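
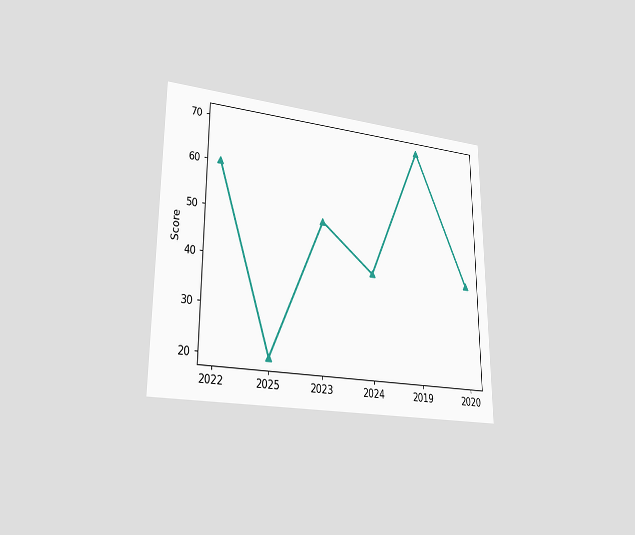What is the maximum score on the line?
The chart is viewed at a slight angle. The highest point is at 2019, and reading across to the y-axis gives 70.

70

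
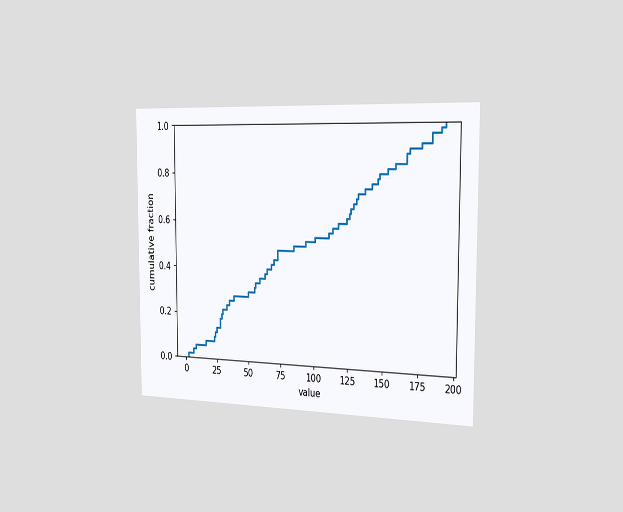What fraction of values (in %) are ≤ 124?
The chart is viewed slightly from the right. At x=124 the ECDF step is at 62%.

62%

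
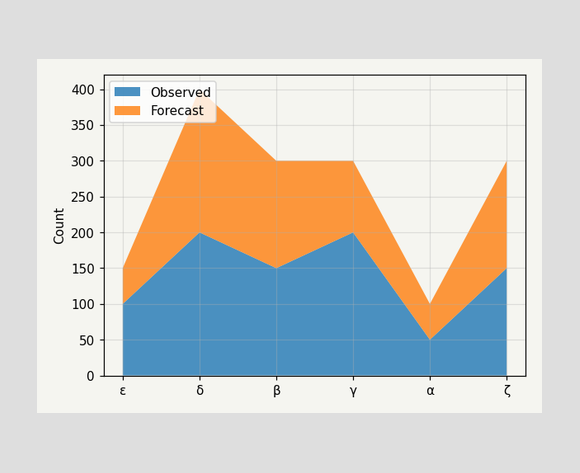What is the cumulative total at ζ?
The stacked total at ζ reaches 300.

300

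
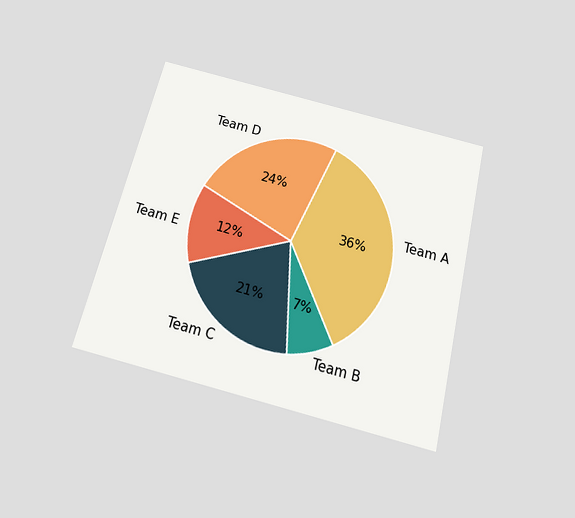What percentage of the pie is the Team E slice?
The chart is tilted about 14° clockwise and viewed slightly from below. The Team E slice takes up 12% of the pie.

12%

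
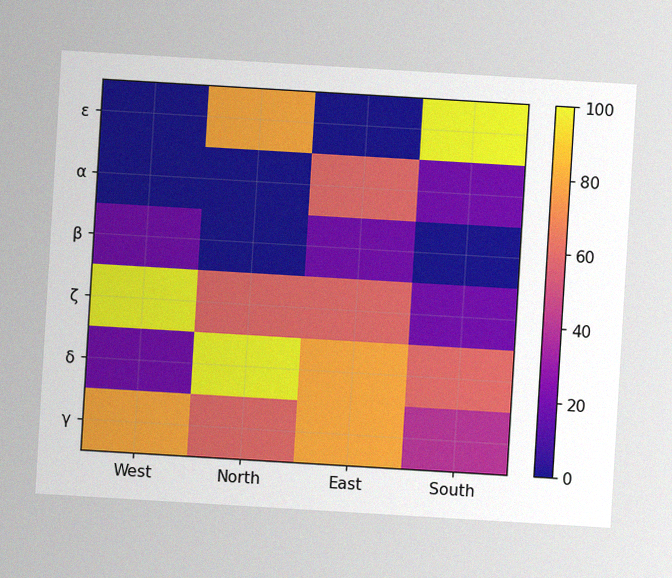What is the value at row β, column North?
The chart is tilted about 3° clockwise, with some photo noise. Matching cell (β, North) against the colorbar gives 0.

0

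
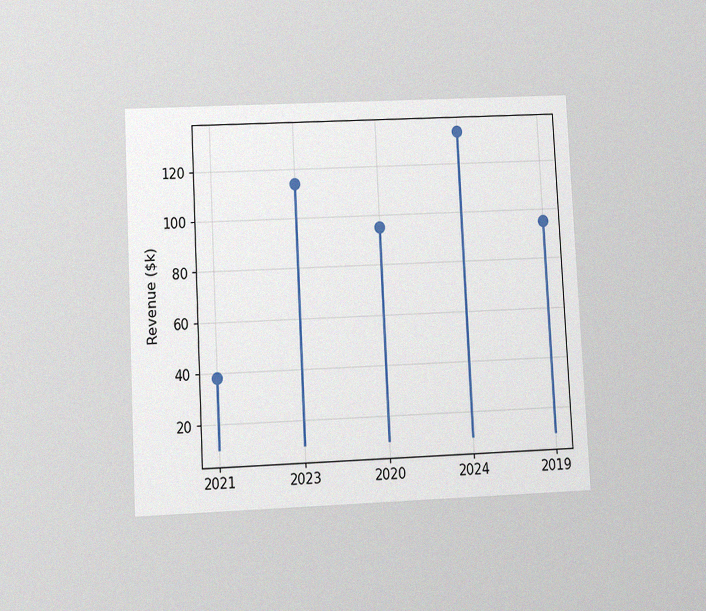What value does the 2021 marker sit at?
The chart is tilted about 3° counter-clockwise and viewed slightly from below, with some photo noise. The 2021 marker sits at $38k.

$38k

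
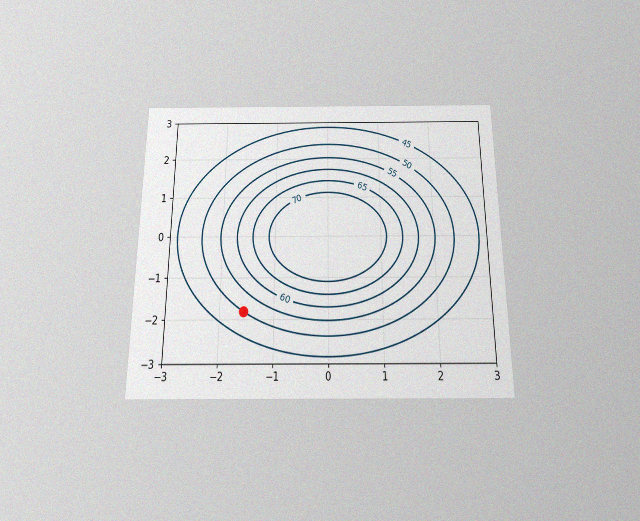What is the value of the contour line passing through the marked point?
50

The chart is viewed slightly from below, with some photo noise. The marked point sits on the contour labelled 50.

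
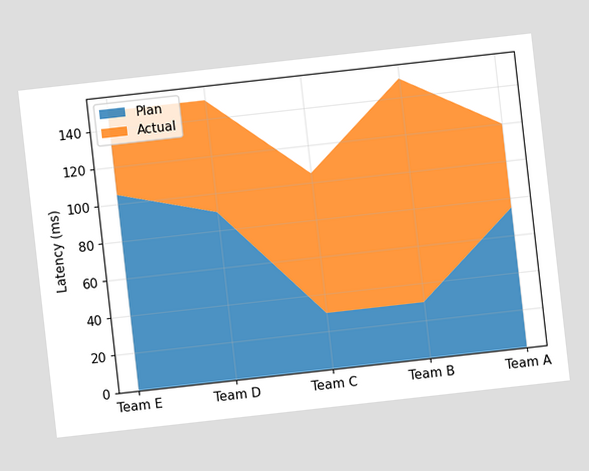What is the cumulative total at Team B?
The chart is tilted about 6° counter-clockwise. The stacked total at Team B reaches 150ms.

150ms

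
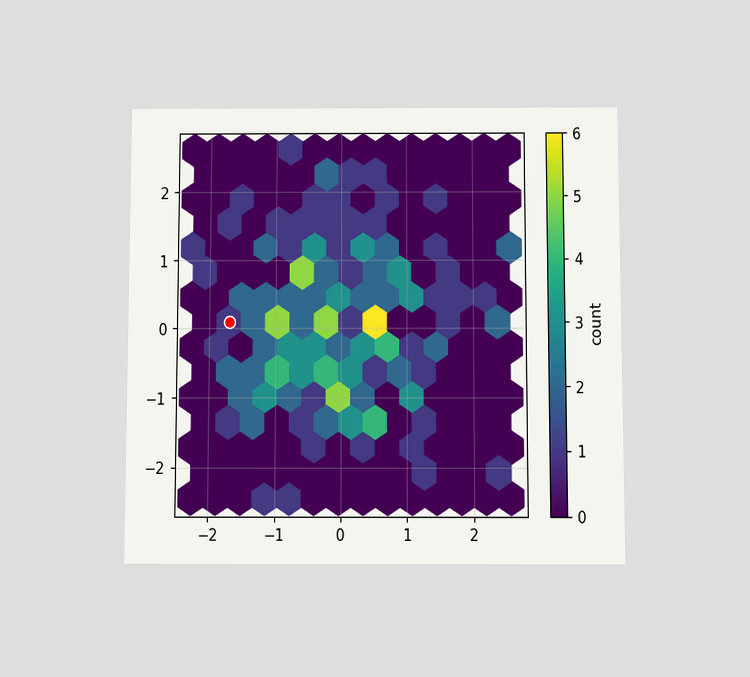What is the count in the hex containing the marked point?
The chart is viewed slightly from below. The marked hex reads 1 on the colorbar.

1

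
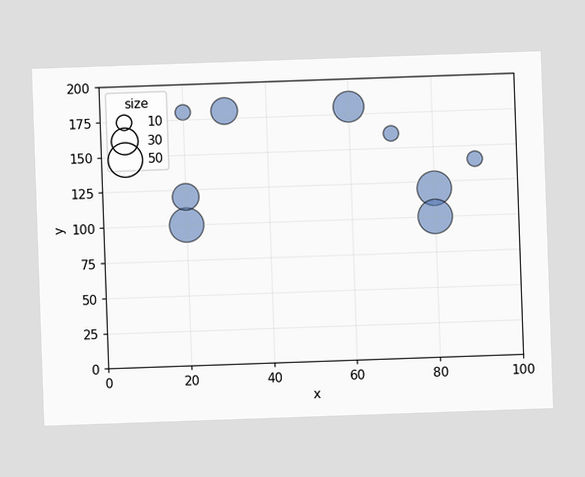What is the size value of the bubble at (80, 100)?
50

Matching the bubble at (80, 100) against the size legend gives 50.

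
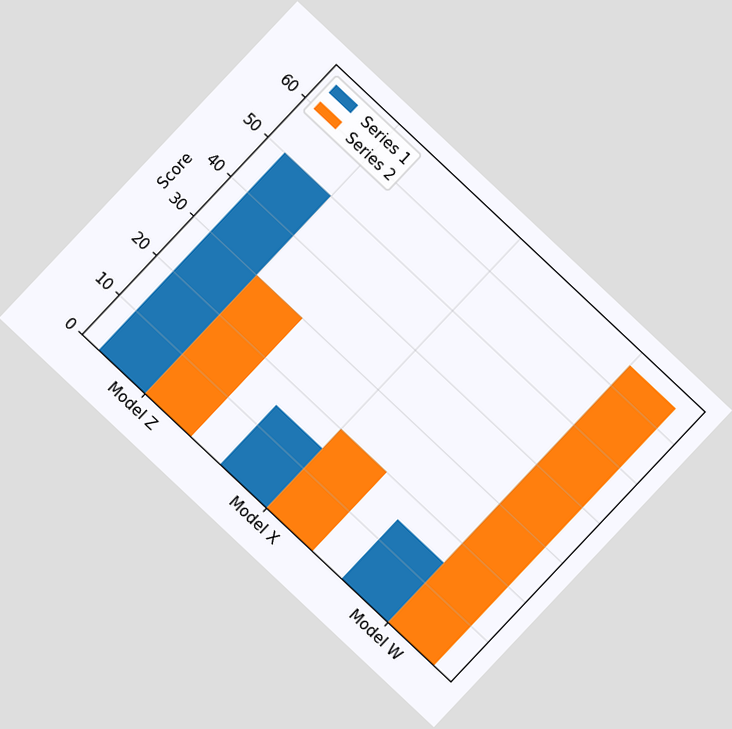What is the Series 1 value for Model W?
15

The chart is tilted about 43° clockwise. The Series 1 bar at Model W reaches 15 on the y-axis.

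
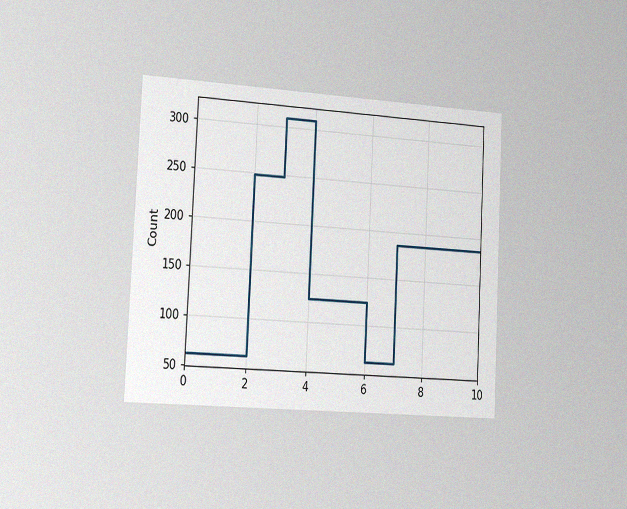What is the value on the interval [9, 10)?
The chart is tilted about 3° clockwise and viewed slightly from the left, with some photo noise. On [9, 10) the step sits at 186.

186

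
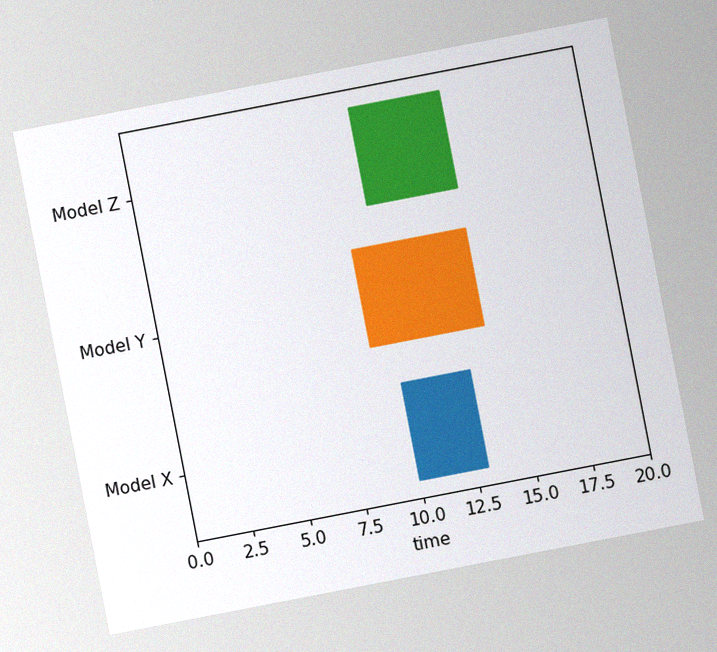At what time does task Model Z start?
The chart is tilted about 11° counter-clockwise, with some photo noise. The Model Z bar begins at t=10.

10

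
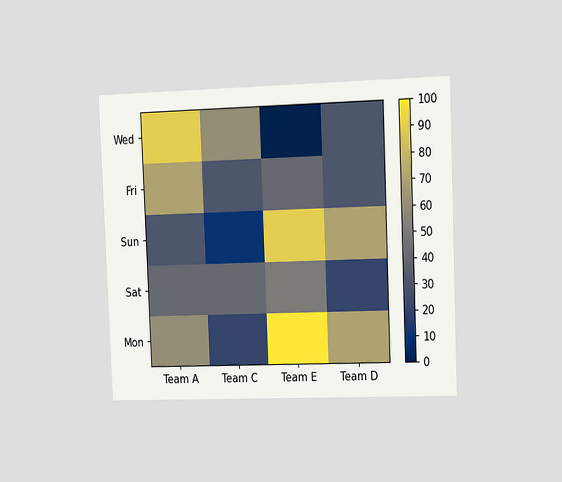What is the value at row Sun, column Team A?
30

The chart is tilted about 2° counter-clockwise and viewed slightly from the right. Matching cell (Sun, Team A) against the colorbar gives 30.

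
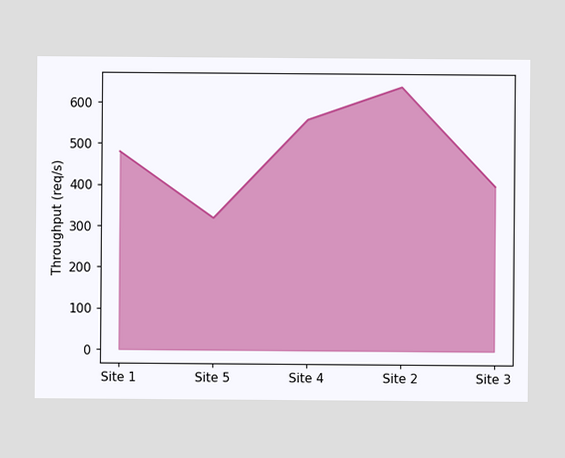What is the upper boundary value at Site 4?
At Site 4 the upper boundary is at 560req/s.

560req/s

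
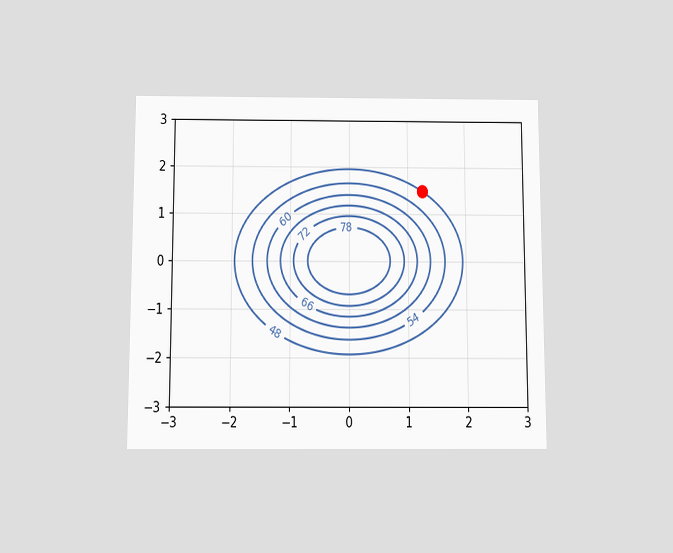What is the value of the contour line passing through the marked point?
The chart is viewed slightly from below. The marked point sits on the contour labelled 48.

48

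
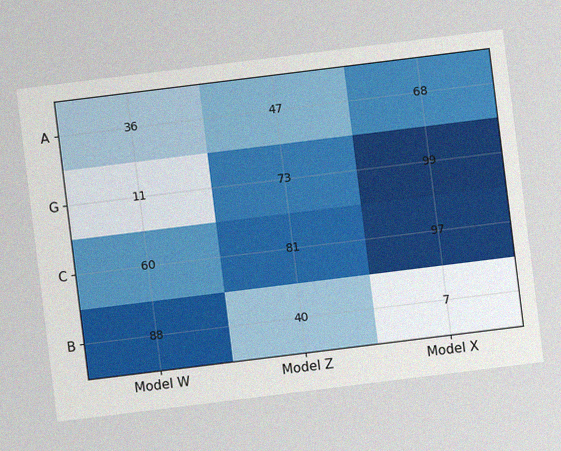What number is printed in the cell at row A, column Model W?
The chart is tilted about 7° counter-clockwise, with some photo noise. The (A, Model W) cell reads 36.

36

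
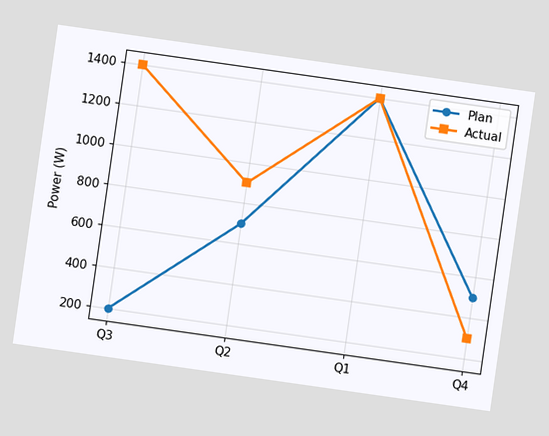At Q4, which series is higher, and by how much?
The chart is tilted about 8° clockwise. At Q4, Plan sits above the other line by 200W.

Plan, by 200W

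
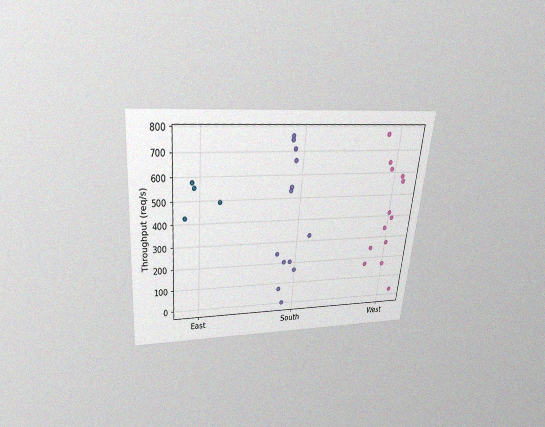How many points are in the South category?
The chart is tilted about 5° clockwise and viewed slightly from above, with some photo noise. Counting the markers in the South column gives 13.

13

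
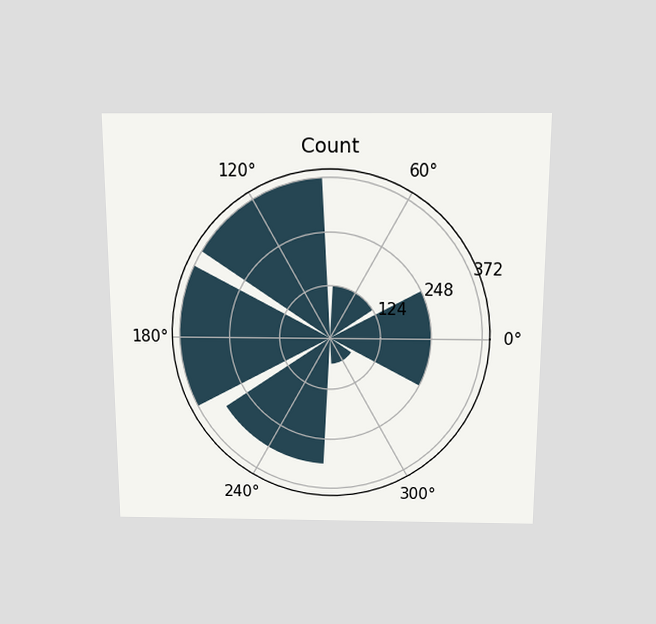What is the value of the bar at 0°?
The chart is viewed slightly from above. The bar at 0° reaches 248 on the radial axis.

248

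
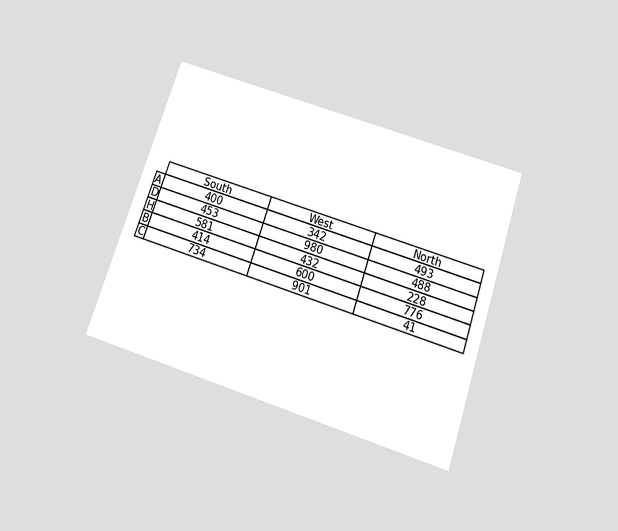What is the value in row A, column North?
The chart is tilted about 18° clockwise and viewed slightly from below. The (A, North) cell reads 493.

493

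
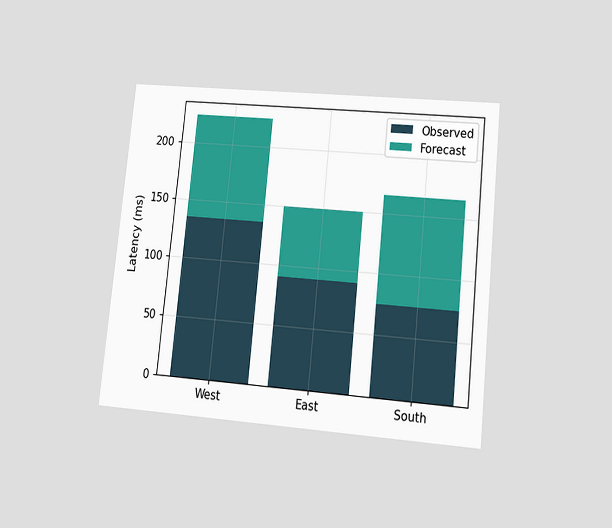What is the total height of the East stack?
150ms

The chart is tilted about 6° clockwise and viewed at a slight angle. The East stack's top reaches 150ms on the y-axis.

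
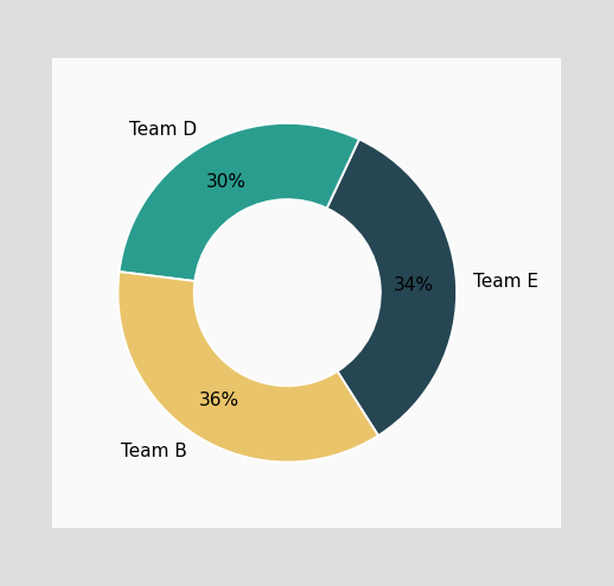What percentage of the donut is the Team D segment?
30%

The Team D segment takes up 30% of the ring.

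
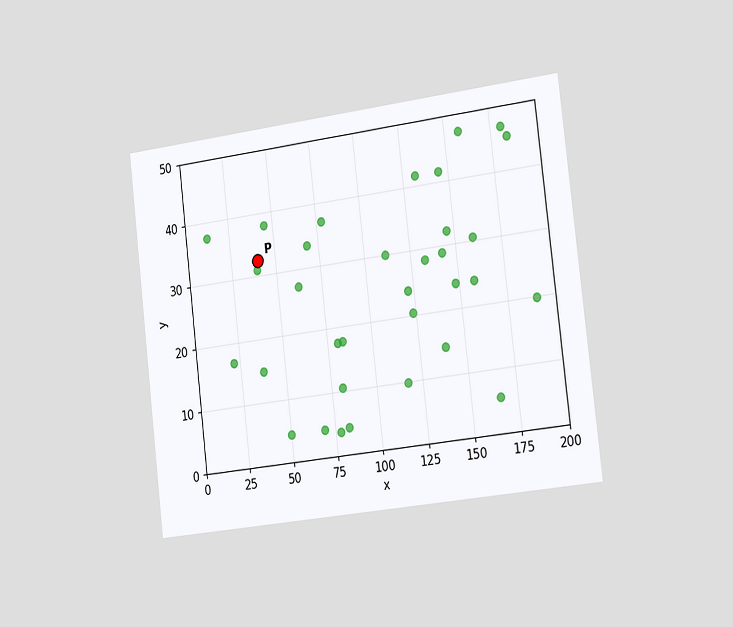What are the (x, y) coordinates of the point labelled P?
The chart is tilted about 7° counter-clockwise and viewed slightly from the right. Following the gridlines from P to each axis, P sits at (40, 32.5).

(40, 32.5)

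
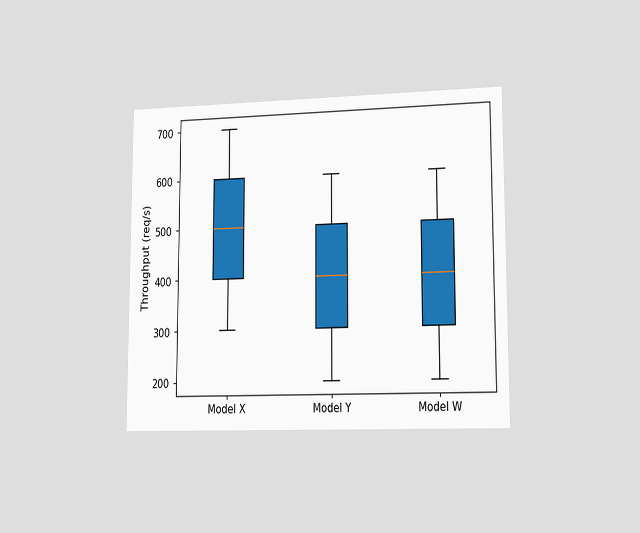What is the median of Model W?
The chart is viewed slightly from the right. The median line in the Model W box sits at 400req/s.

400req/s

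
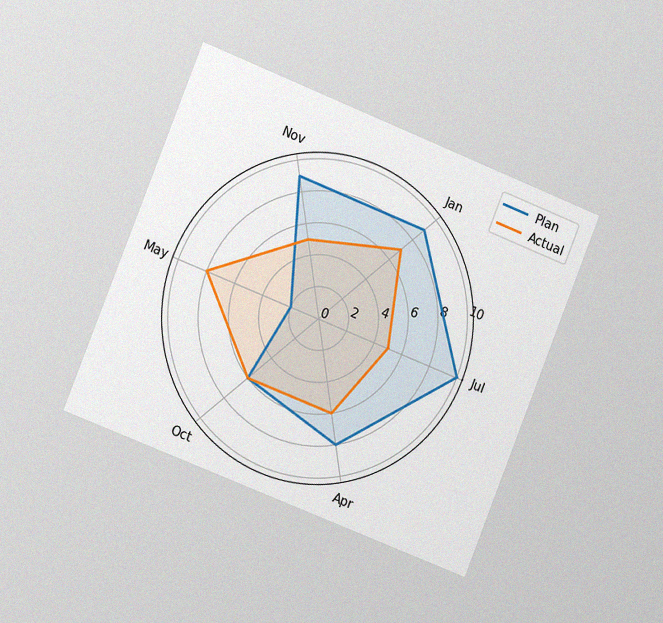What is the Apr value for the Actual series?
6

The chart is tilted about 22° clockwise and viewed slightly from the left, with some photo noise. On the Apr axis, Actual reaches 6.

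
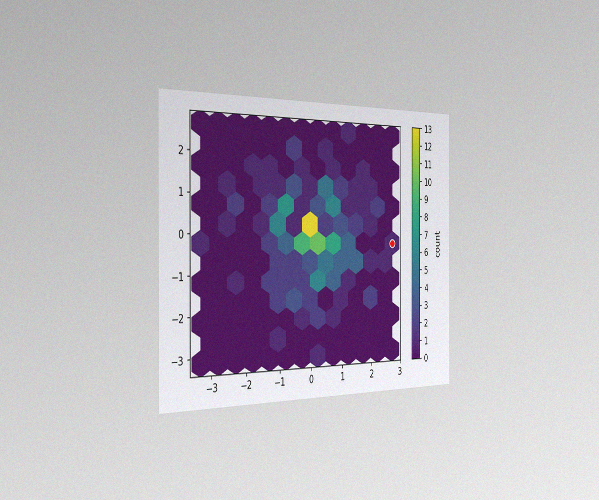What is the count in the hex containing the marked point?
The chart is viewed slightly from the left, with some photo noise. The marked hex reads 1 on the colorbar.

1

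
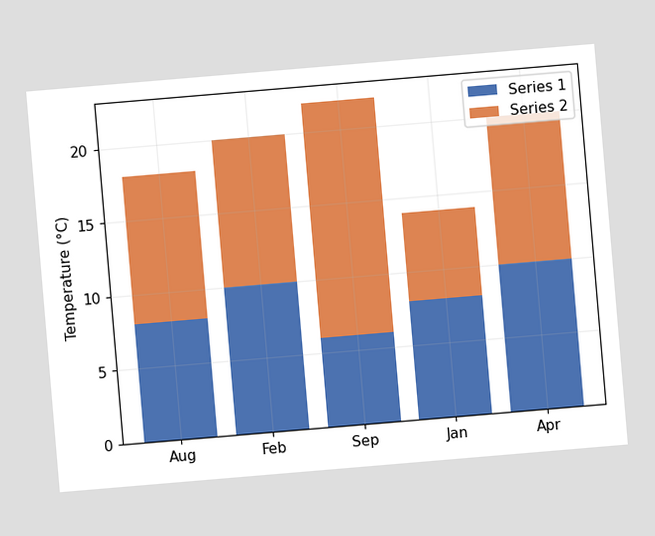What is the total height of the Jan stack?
The chart is tilted about 5° counter-clockwise. The Jan stack's top reaches 14°C on the y-axis.

14°C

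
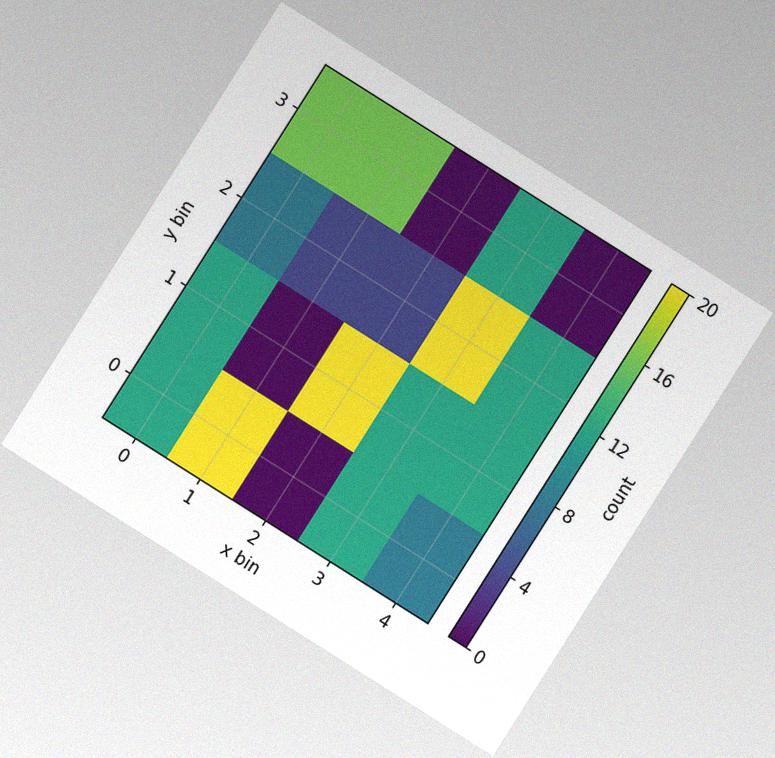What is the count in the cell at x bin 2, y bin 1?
20

The chart is tilted about 32° clockwise, with some photo noise. Matching the cell (2, 1) against the colorbar gives 20.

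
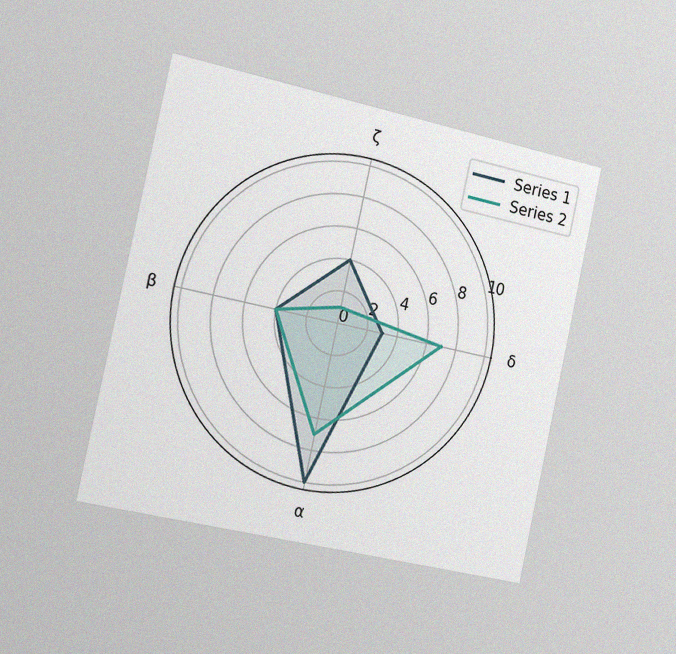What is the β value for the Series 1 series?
The chart is tilted about 12° clockwise and viewed slightly from the left, with some photo noise. On the β axis, Series 1 reaches 4.

4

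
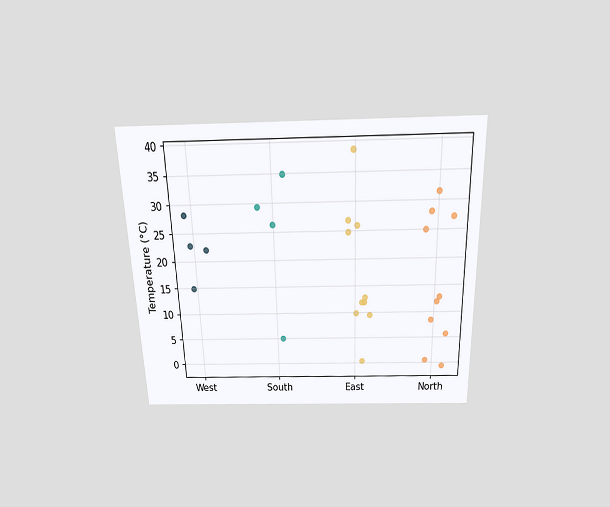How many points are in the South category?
The chart is viewed slightly from above. Counting the markers in the South column gives 4.

4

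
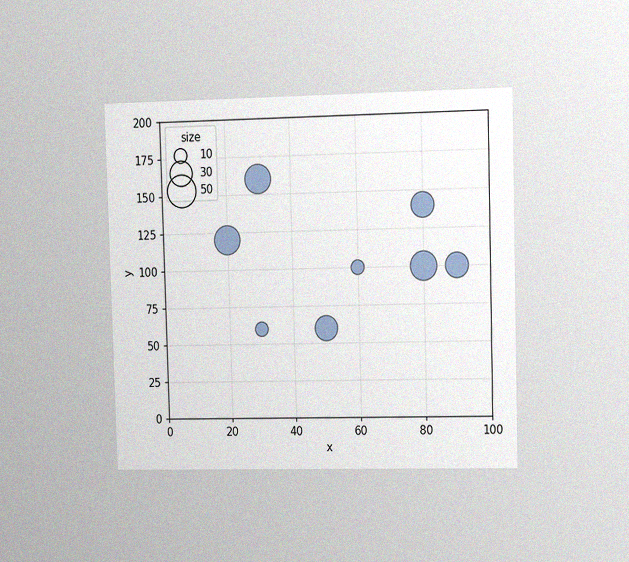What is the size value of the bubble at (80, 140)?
The chart is viewed slightly from the right, with some photo noise. Matching the bubble at (80, 140) against the size legend gives 30.

30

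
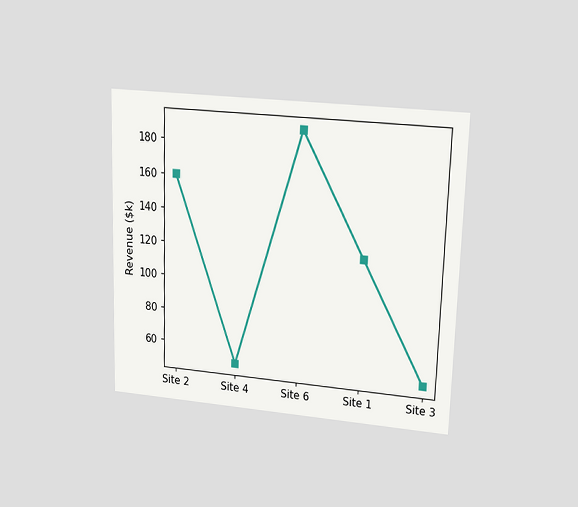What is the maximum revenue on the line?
$190k

The chart is viewed at a slight angle. The highest point is at Site 6, and reading across to the y-axis gives $190k.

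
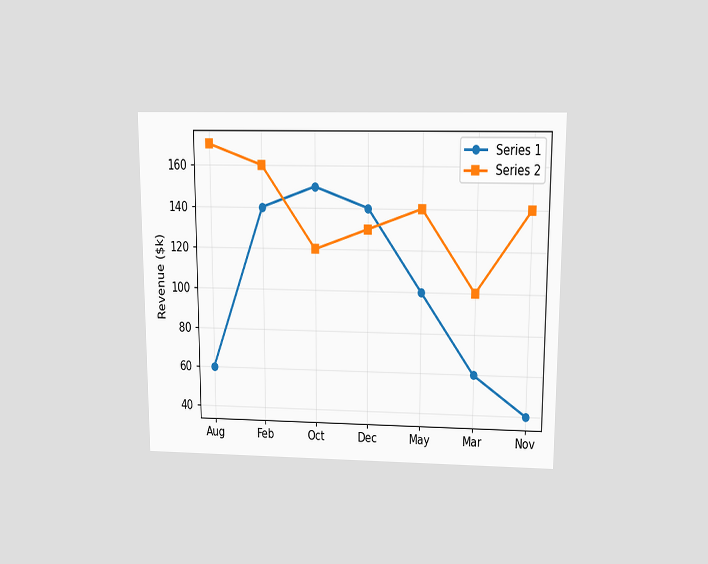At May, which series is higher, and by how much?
Series 2, by $40k

The chart is viewed slightly from above. At May, Series 2 sits above the other line by $40k.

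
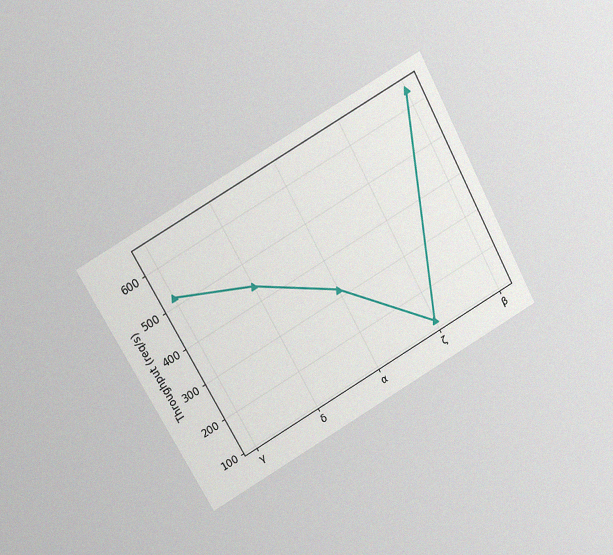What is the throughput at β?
The chart is tilted about 29° counter-clockwise and viewed at a slight angle, with some photo noise. At β, the line is at 640req/s.

640req/s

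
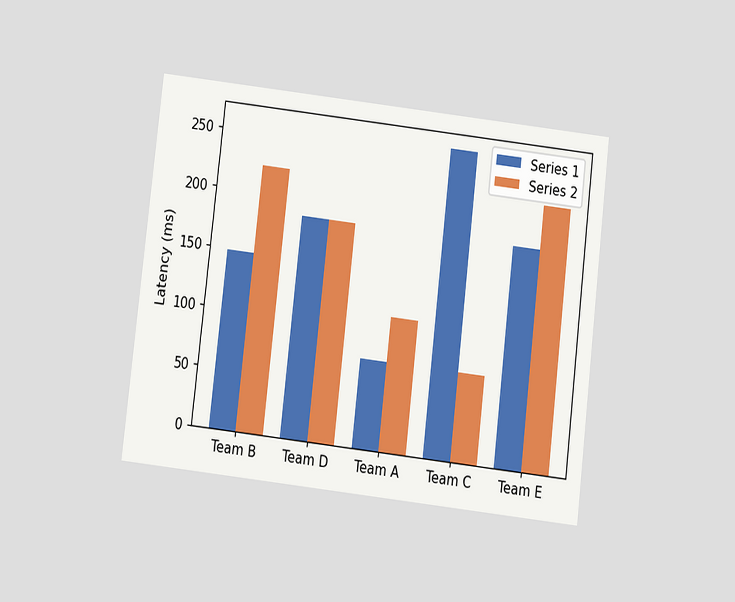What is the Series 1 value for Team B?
The chart is tilted about 7° clockwise and viewed slightly from below. The Series 1 bar at Team B reaches 148ms on the y-axis.

148ms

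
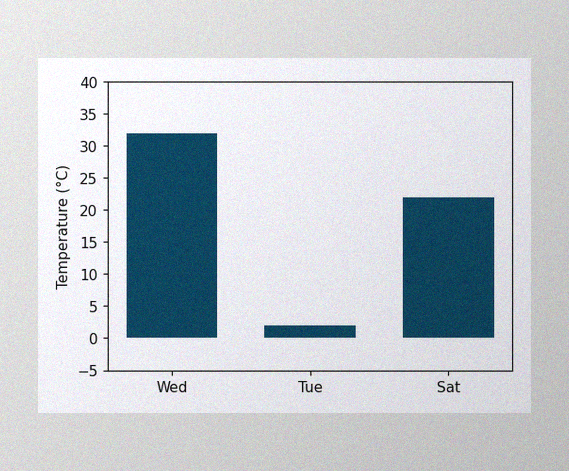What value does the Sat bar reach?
22°C

The image has some photo noise and uneven lighting. Reading along the chart's y-axis, the Sat bar reaches 22°C.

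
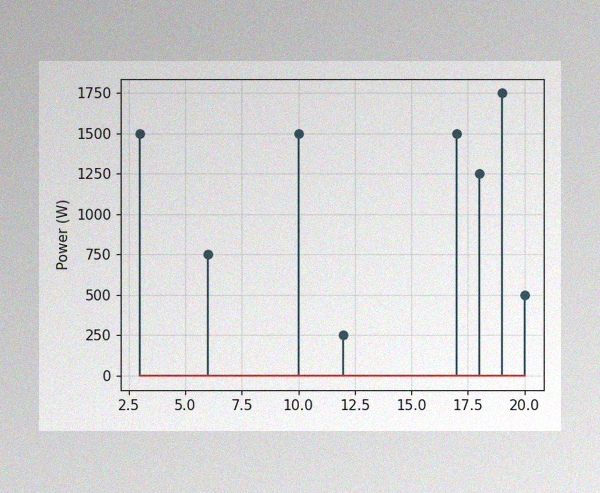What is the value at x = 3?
1500W

The image has some photo noise and uneven lighting. The stem at x=3 reaches 1500W.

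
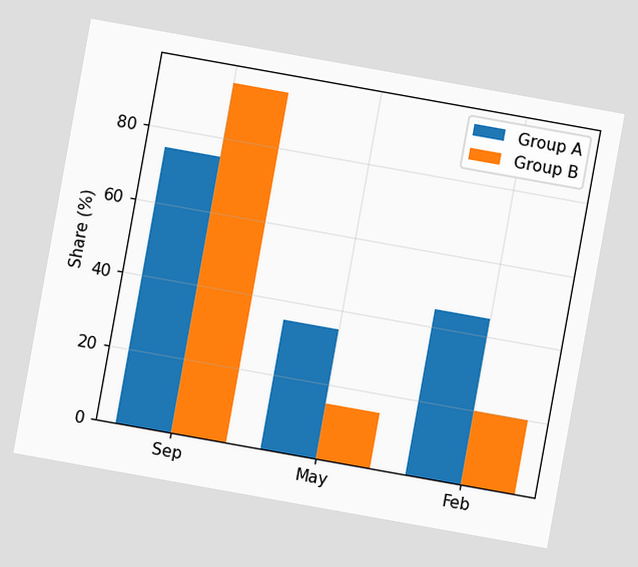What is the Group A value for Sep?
The chart is tilted about 10° clockwise. The Group A bar at Sep reaches 75% on the y-axis.

75%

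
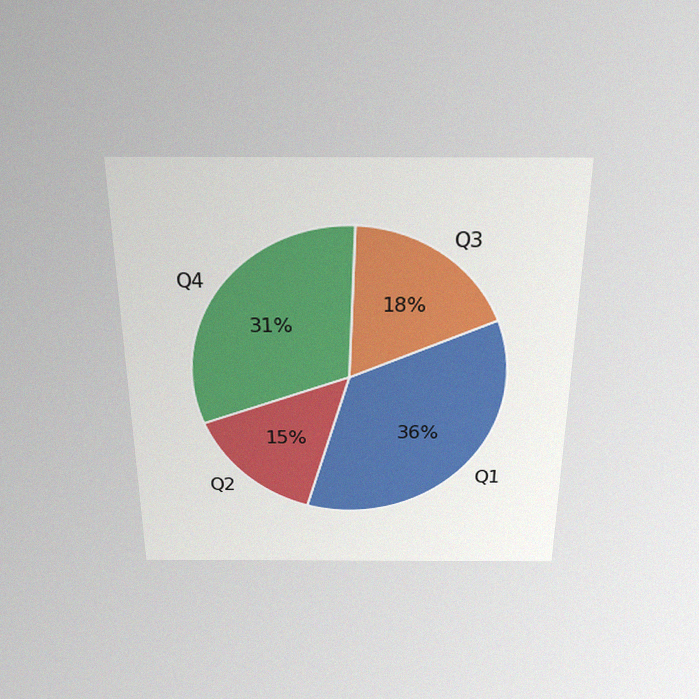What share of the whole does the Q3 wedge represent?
The chart is viewed slightly from above, with some photo noise. The Q3 slice takes up 18% of the pie.

18%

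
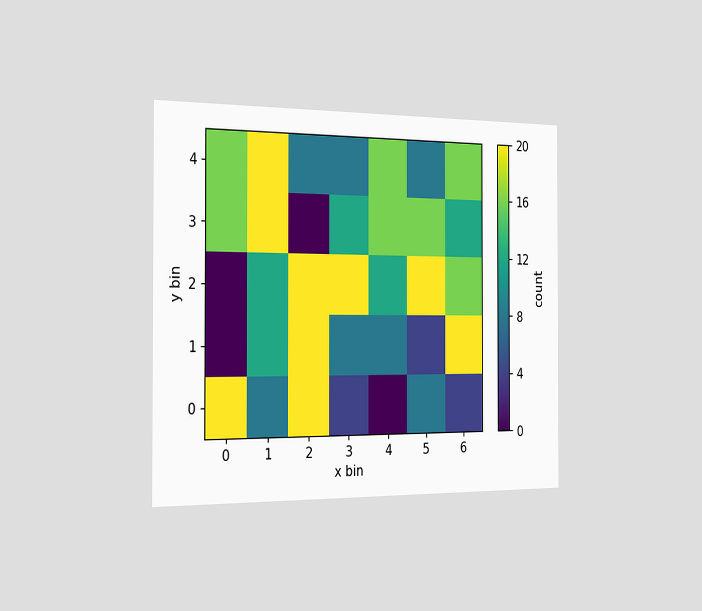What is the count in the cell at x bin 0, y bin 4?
The chart is viewed slightly from the left. Matching the cell (0, 4) against the colorbar gives 16.

16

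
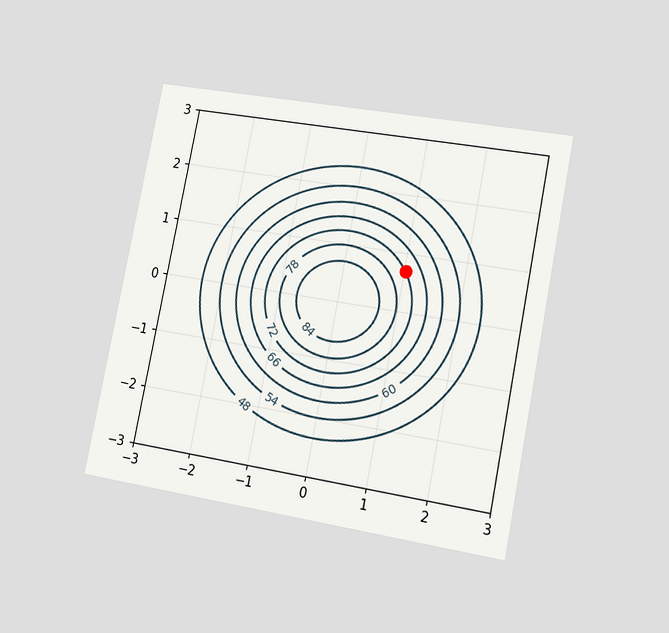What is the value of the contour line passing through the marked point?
The chart is tilted about 11° clockwise and viewed slightly from the right. The marked point sits on the contour labelled 72.

72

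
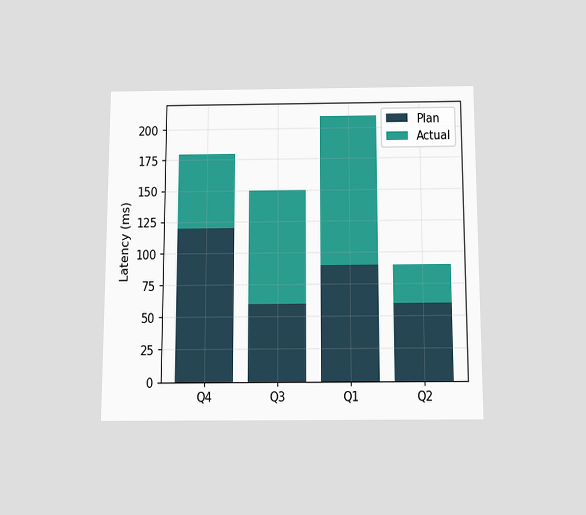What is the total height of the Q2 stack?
90ms

The chart is viewed slightly from below. The Q2 stack's top reaches 90ms on the y-axis.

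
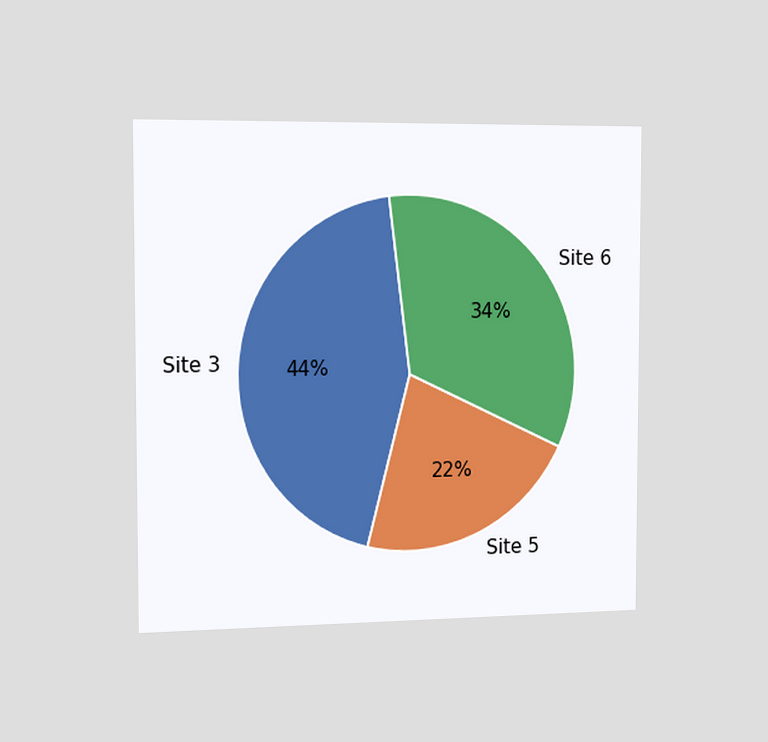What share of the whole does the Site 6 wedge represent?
The chart is viewed slightly from the left. The Site 6 slice takes up 34% of the pie.

34%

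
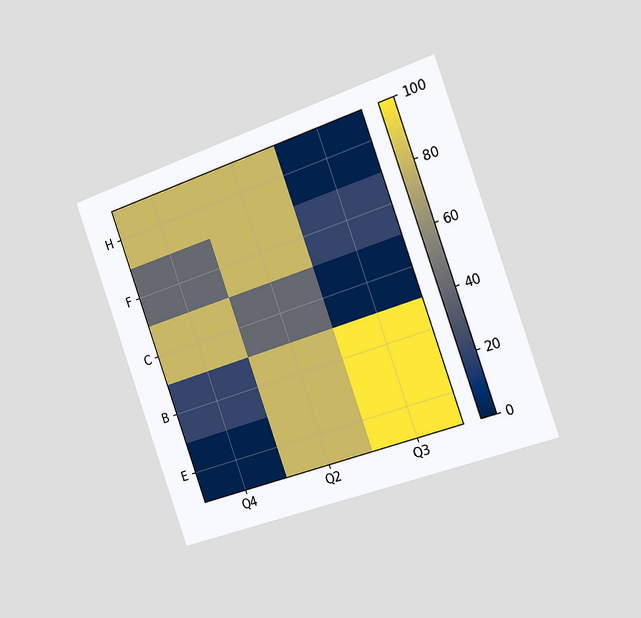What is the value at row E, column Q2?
80

The chart is tilted about 19° counter-clockwise and viewed slightly from the right. Matching cell (E, Q2) against the colorbar gives 80.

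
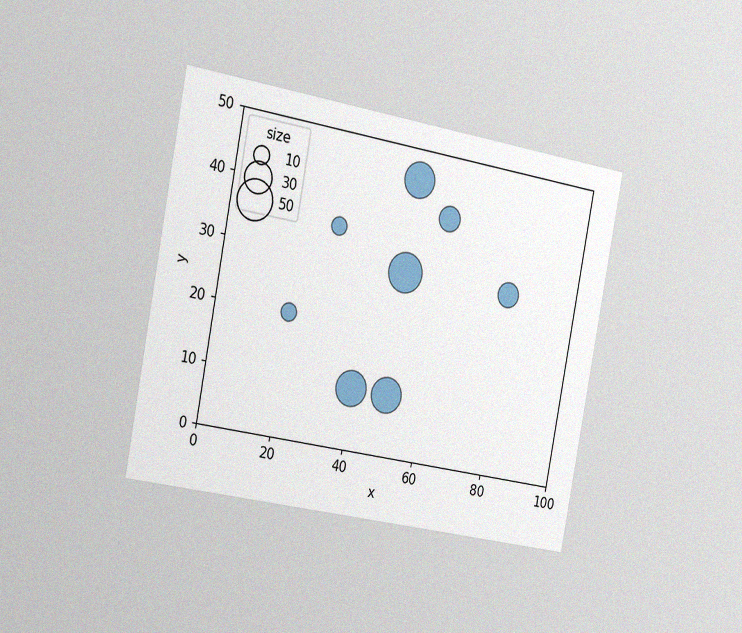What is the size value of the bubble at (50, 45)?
40

The chart is tilted about 11° clockwise and viewed slightly from the left, with some photo noise. Matching the bubble at (50, 45) against the size legend gives 40.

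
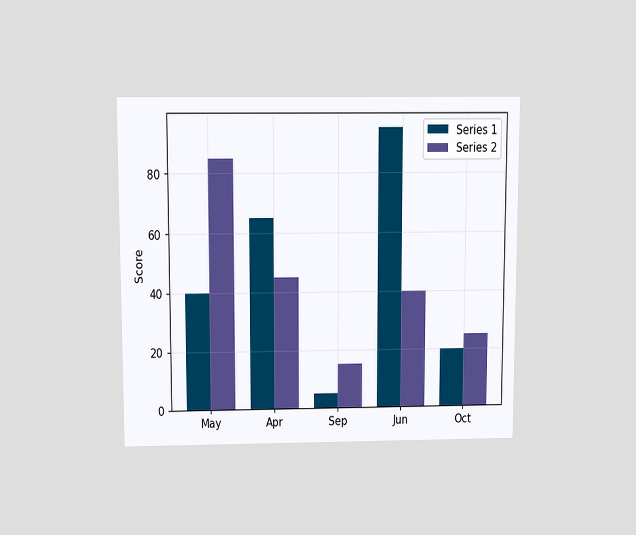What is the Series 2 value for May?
85

The chart is viewed slightly from above. The Series 2 bar at May reaches 85 on the y-axis.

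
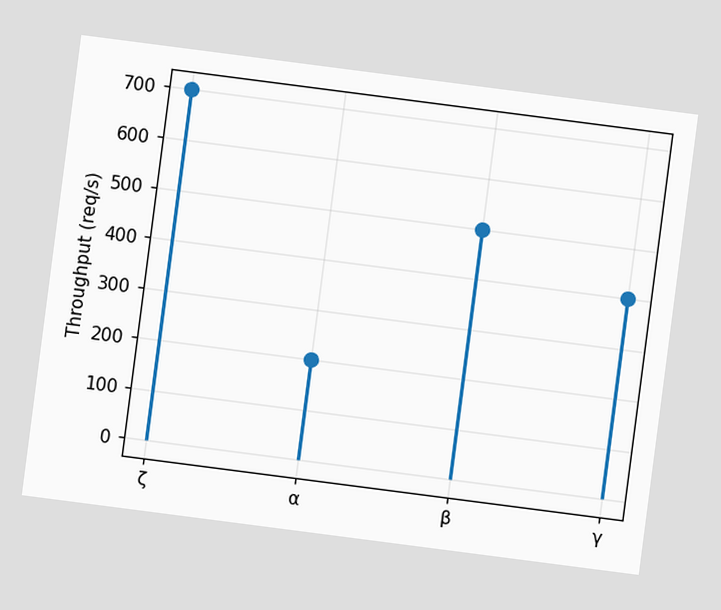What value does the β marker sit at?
The chart is tilted about 7° clockwise. The β marker sits at 500req/s.

500req/s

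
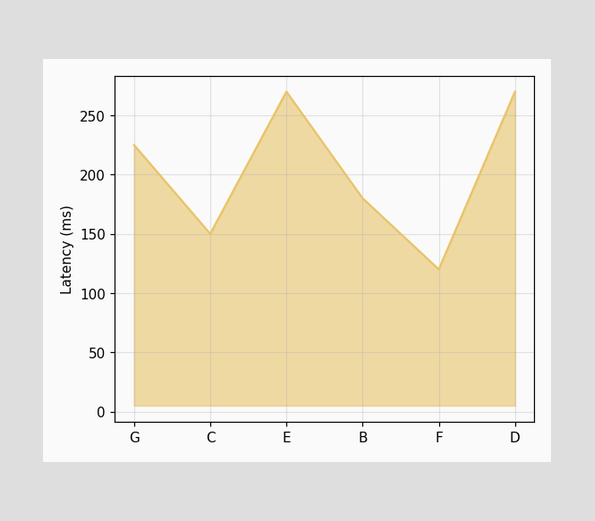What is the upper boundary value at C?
At C the upper boundary is at 150ms.

150ms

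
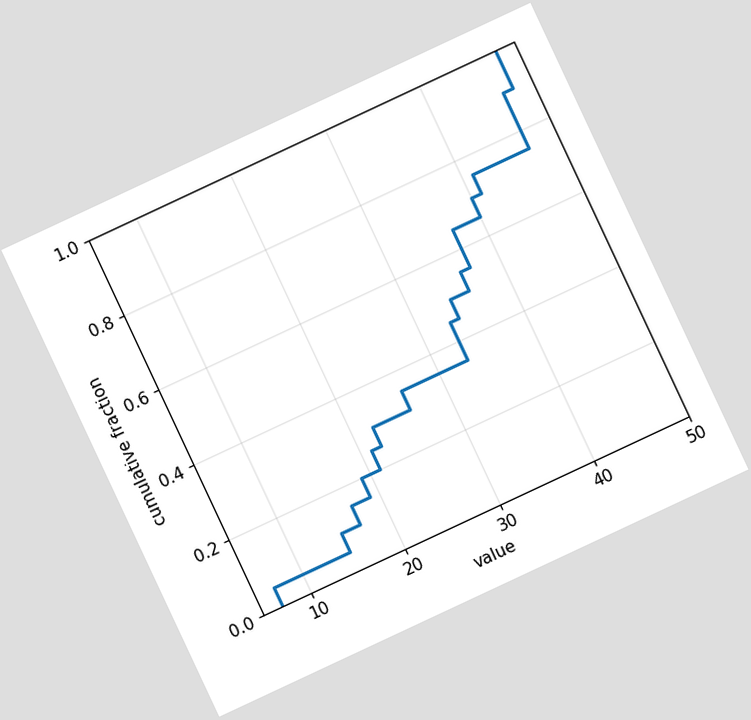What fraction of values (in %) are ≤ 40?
70%

The chart is tilted about 25° counter-clockwise. At x=40 the ECDF step is at 70%.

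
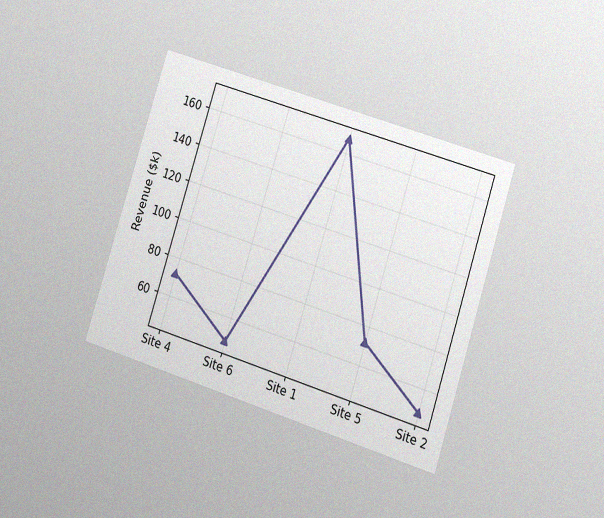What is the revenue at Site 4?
$72k

The chart is tilted about 18° clockwise and viewed slightly from the right, with some photo noise. At Site 4, the line is at $72k.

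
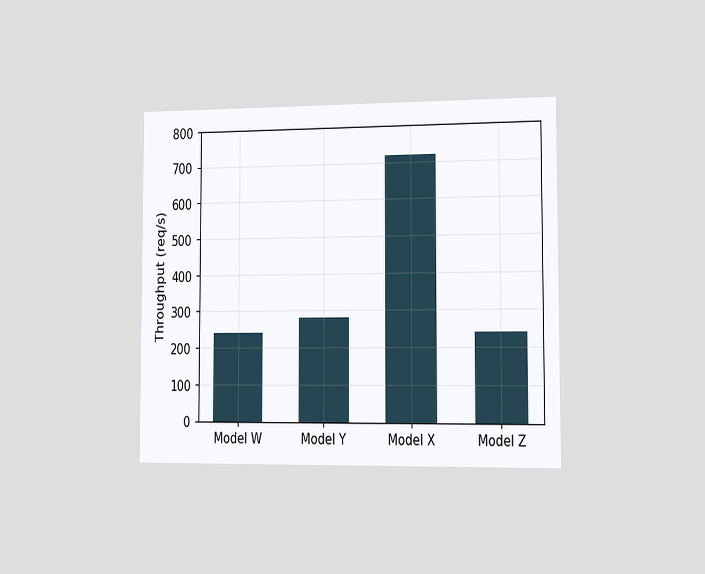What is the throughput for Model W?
240req/s

The chart is viewed slightly from the right. Reading along the chart's y-axis, the Model W bar reaches 240req/s.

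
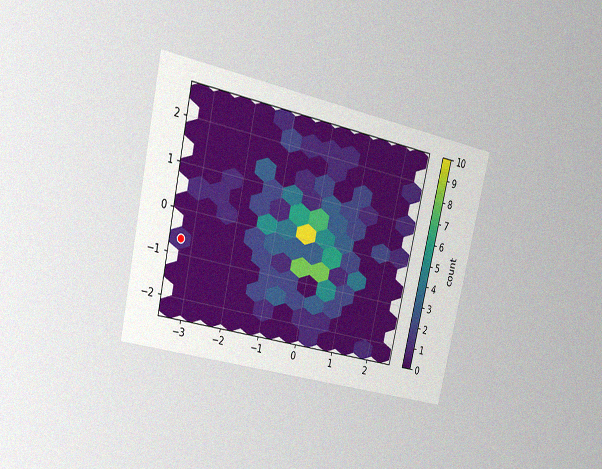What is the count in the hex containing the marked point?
1

The chart is tilted about 13° clockwise and viewed at a slight angle, with some photo noise. The marked hex reads 1 on the colorbar.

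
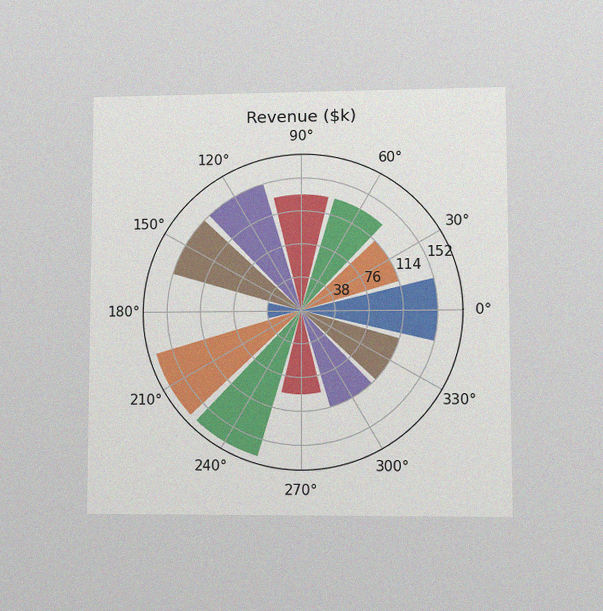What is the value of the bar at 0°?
The chart is viewed at a slight angle, with some photo noise. The bar at 0° reaches $152k on the radial axis.

$152k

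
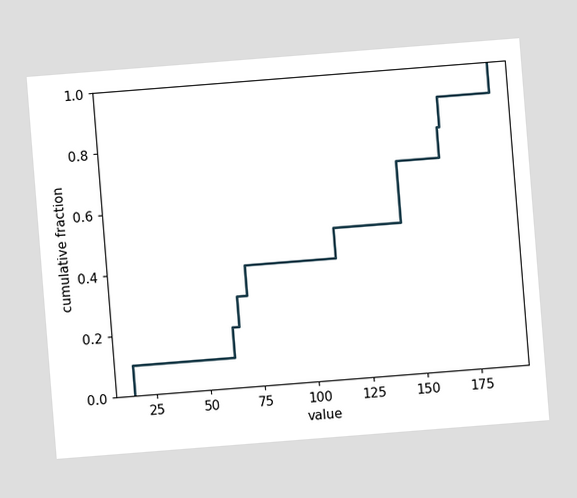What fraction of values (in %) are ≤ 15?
The chart is tilted about 5° counter-clockwise. At x=15 the ECDF step is at 10%.

10%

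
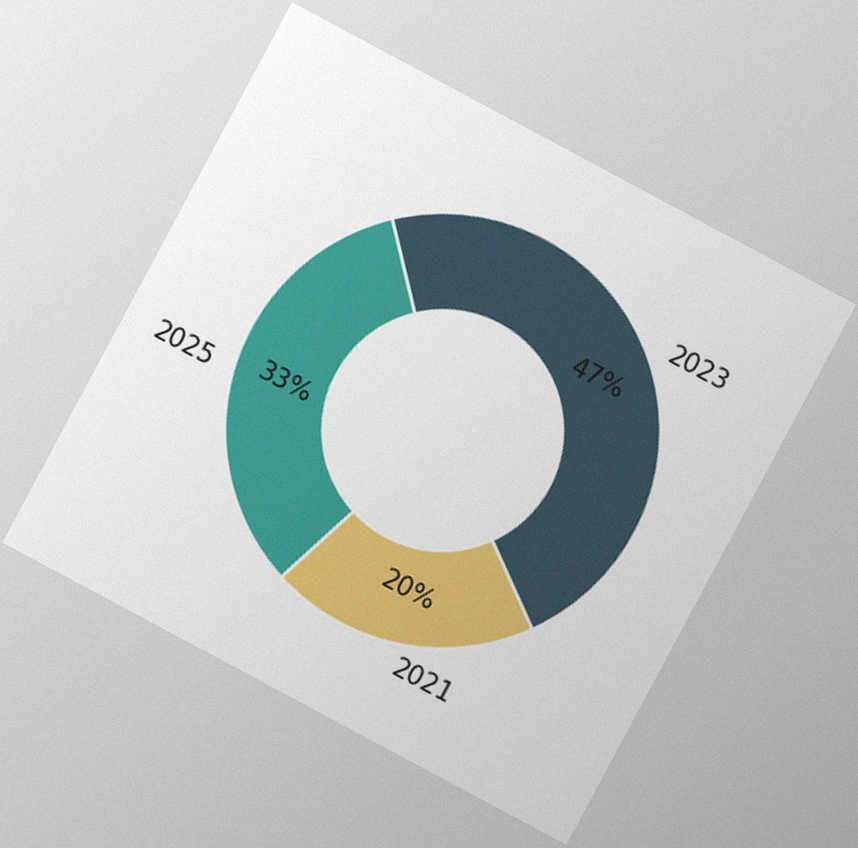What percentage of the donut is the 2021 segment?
The chart is tilted about 28° clockwise, with some photo noise. The 2021 segment takes up 20% of the ring.

20%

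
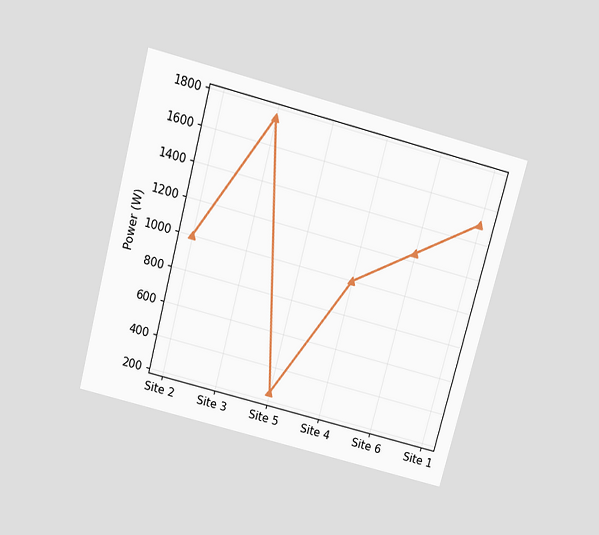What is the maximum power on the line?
The chart is tilted about 15° clockwise and viewed slightly from above. The highest point is at Site 3, and reading across to the y-axis gives 1750W.

1750W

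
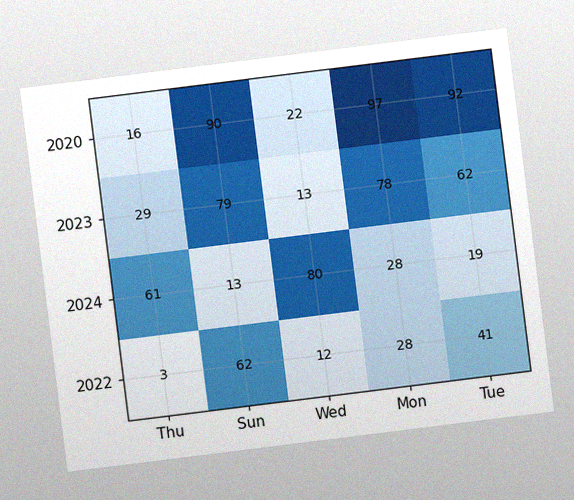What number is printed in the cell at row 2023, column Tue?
62

The chart is tilted about 7° counter-clockwise, with some photo noise. The (2023, Tue) cell reads 62.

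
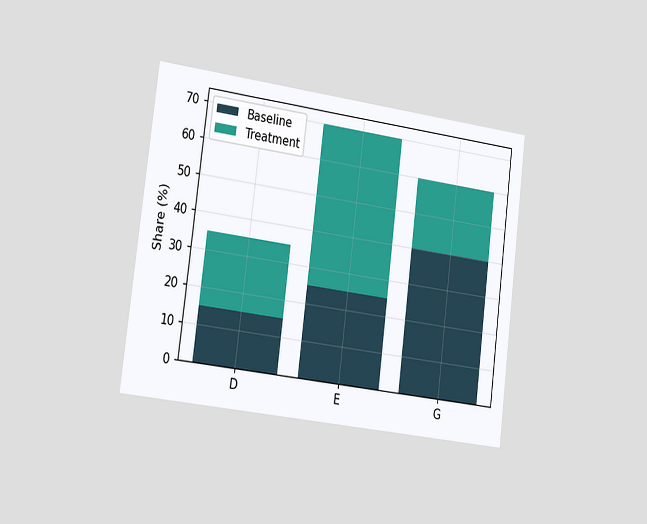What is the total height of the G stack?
60%

The chart is tilted about 7° clockwise and viewed slightly from the left. The G stack's top reaches 60% on the y-axis.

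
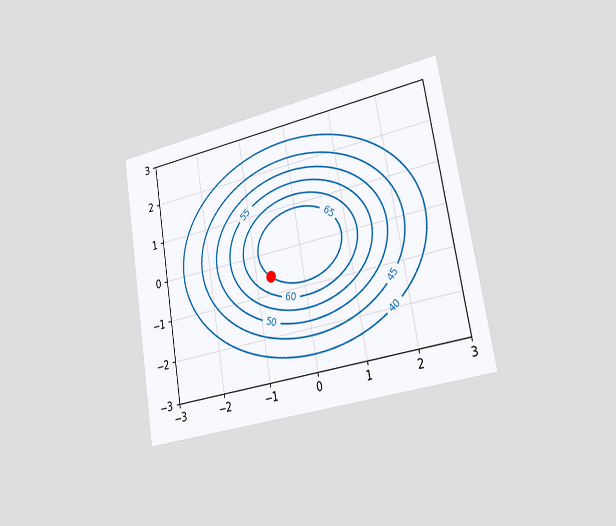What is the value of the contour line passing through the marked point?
The chart is tilted about 10° counter-clockwise and viewed slightly from the right. The marked point sits on the contour labelled 65.

65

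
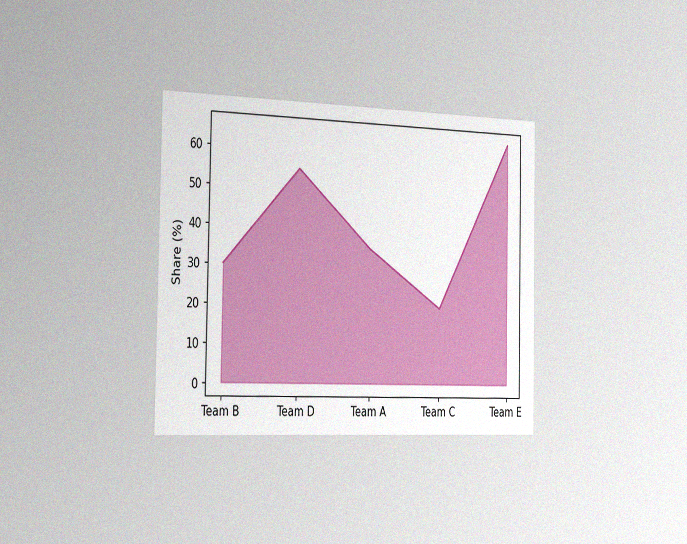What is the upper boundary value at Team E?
The chart is viewed slightly from the left, with some photo noise. At Team E the upper boundary is at 65%.

65%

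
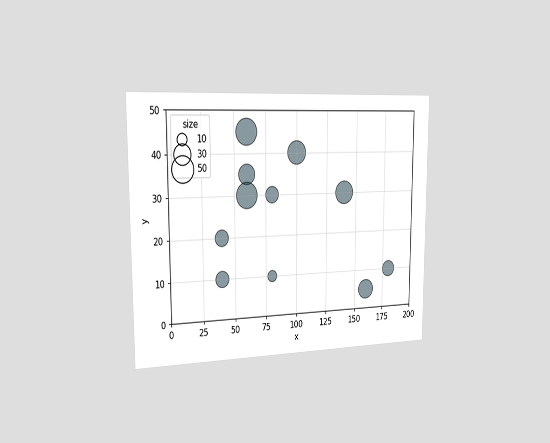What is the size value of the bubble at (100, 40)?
The chart is viewed slightly from the left. Matching the bubble at (100, 40) against the size legend gives 40.

40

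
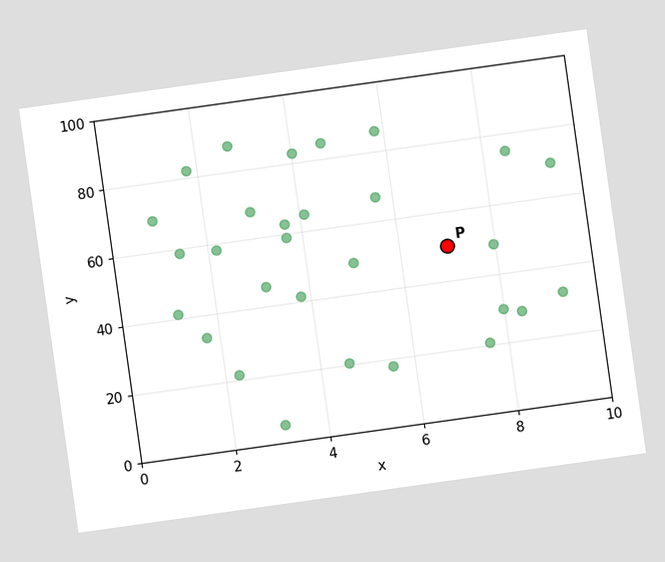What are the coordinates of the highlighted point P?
(7, 50)

The chart is tilted about 8° counter-clockwise. Following the gridlines from P to each axis, P sits at (7, 50).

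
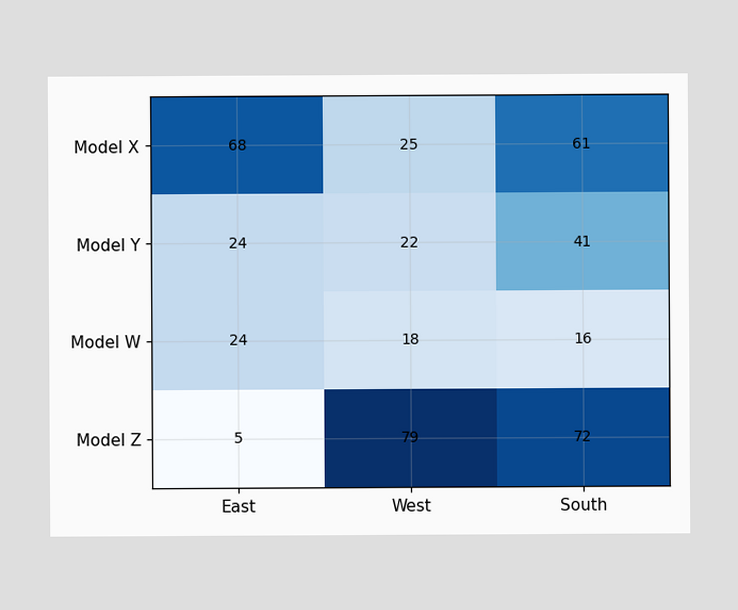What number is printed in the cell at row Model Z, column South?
72

The (Model Z, South) cell reads 72.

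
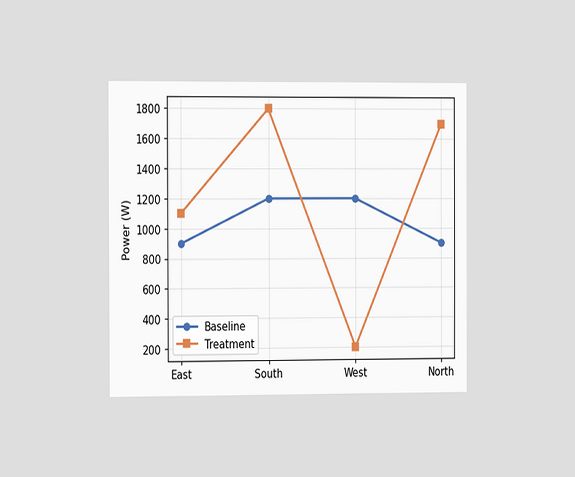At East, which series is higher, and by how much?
The chart is viewed slightly from the left. At East, Treatment sits above the other line by 200W.

Treatment, by 200W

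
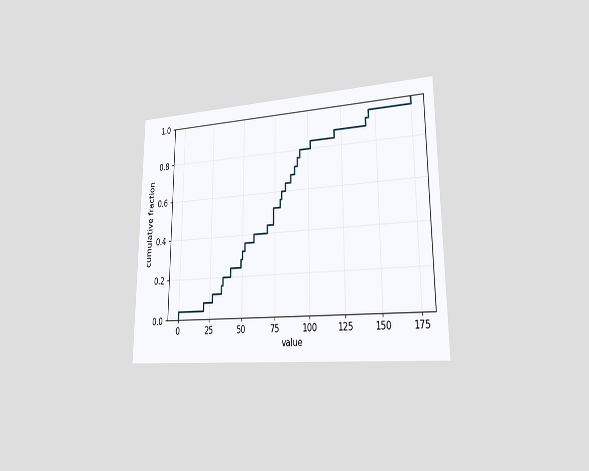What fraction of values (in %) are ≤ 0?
4%

The chart is viewed slightly from the right. At x=0 the ECDF step is at 4%.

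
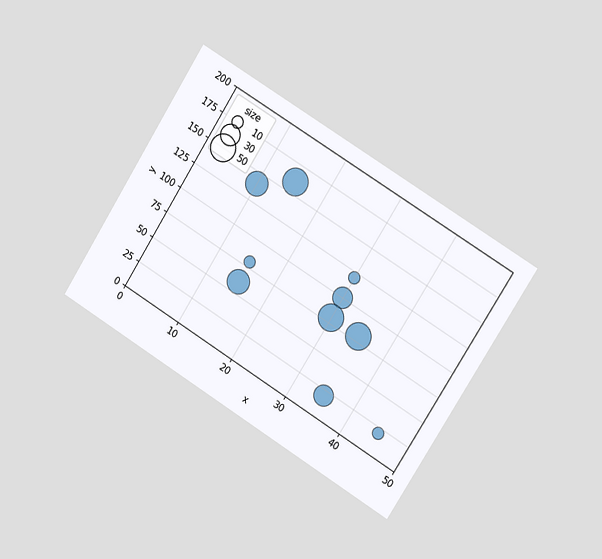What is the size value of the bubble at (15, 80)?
The chart is tilted about 32° clockwise and viewed slightly from the right. Matching the bubble at (15, 80) against the size legend gives 10.

10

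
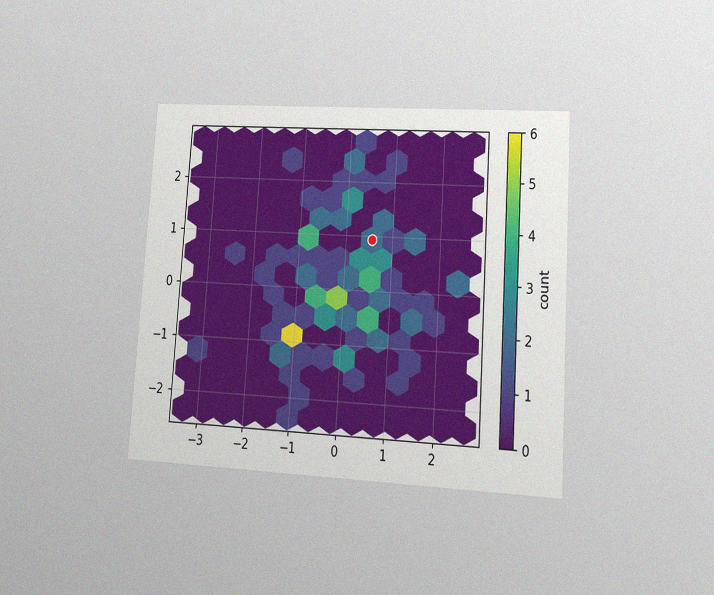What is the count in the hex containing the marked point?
The chart is tilted about 4° clockwise and viewed at a slight angle, with some photo noise. The marked hex reads 2 on the colorbar.

2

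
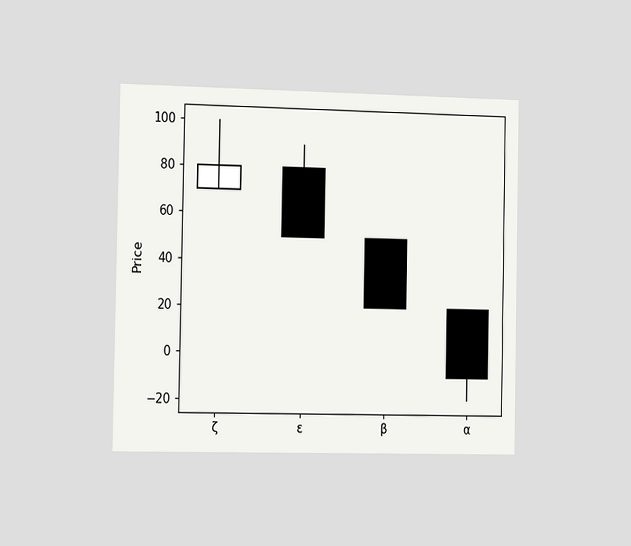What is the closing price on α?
The chart is viewed slightly from the left. The α candle closes at -10.

-10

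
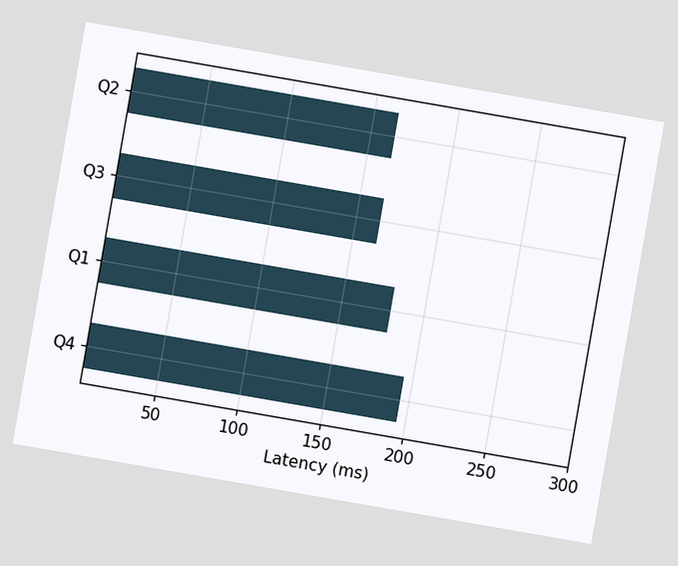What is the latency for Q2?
165ms

The chart is tilted about 10° clockwise. Reading along the chart's x-axis, the Q2 bar reaches 165ms.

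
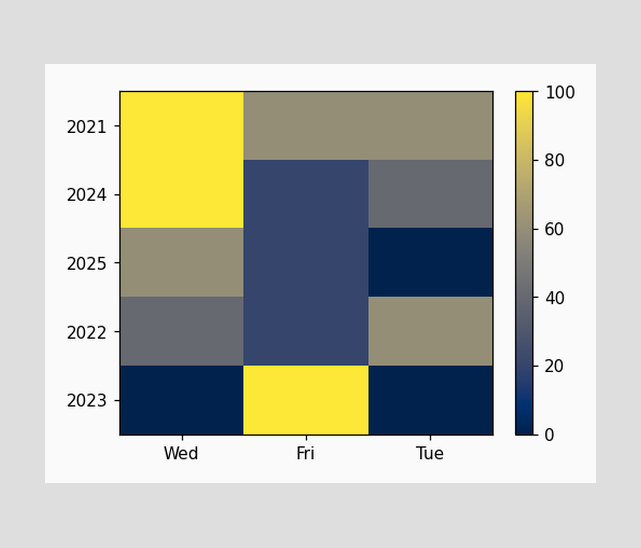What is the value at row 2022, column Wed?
Matching cell (2022, Wed) against the colorbar gives 40.

40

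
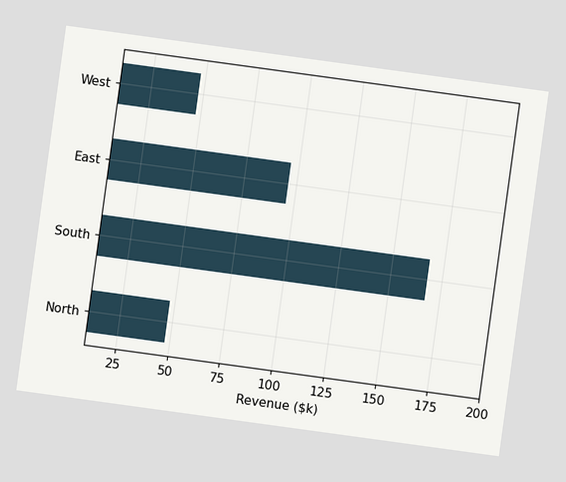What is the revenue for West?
The chart is tilted about 8° clockwise. Reading along the chart's x-axis, the West bar reaches $48k.

$48k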